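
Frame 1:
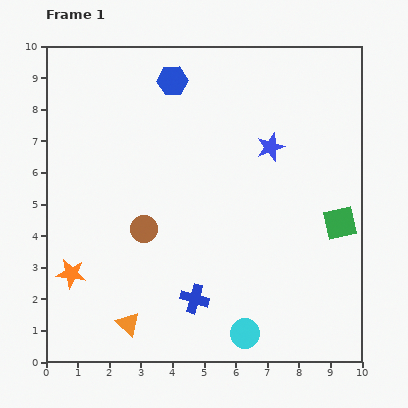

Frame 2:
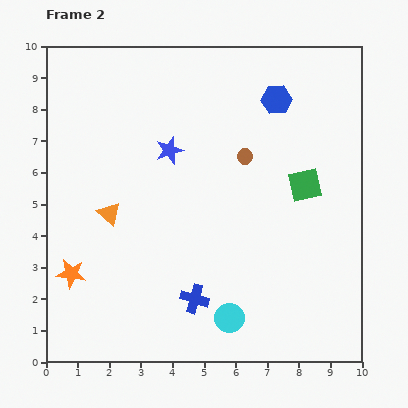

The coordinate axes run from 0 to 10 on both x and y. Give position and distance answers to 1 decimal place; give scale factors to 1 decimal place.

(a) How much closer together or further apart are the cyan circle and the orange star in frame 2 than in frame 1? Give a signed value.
-0.6

Distance in frame 1: 5.8. Distance in frame 2: 5.2.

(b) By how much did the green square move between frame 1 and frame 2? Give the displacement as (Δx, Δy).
(-1.1, 1.2)

The green square was at (9.3, 4.4) in frame 1 and (8.2, 5.6) in frame 2.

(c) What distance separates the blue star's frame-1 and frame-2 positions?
3.2

The blue star moved from (7.1, 6.8) to (3.9, 6.7), a distance of √(3.2² + 0.1²) ≈ 3.2.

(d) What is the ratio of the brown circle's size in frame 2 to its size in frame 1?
0.6×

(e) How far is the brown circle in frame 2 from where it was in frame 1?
3.9

The brown circle moved from (3.1, 4.2) to (6.3, 6.5), a distance of √(3.2² + 2.3²) ≈ 3.9.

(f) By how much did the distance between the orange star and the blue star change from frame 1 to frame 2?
-2.5

Distance in frame 1: 7.5. Distance in frame 2: 5.0.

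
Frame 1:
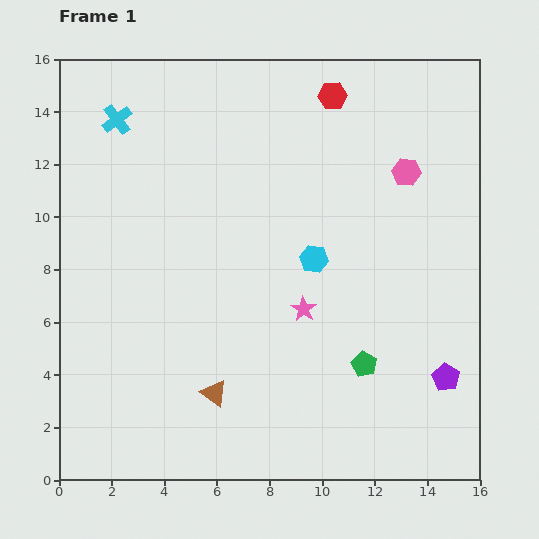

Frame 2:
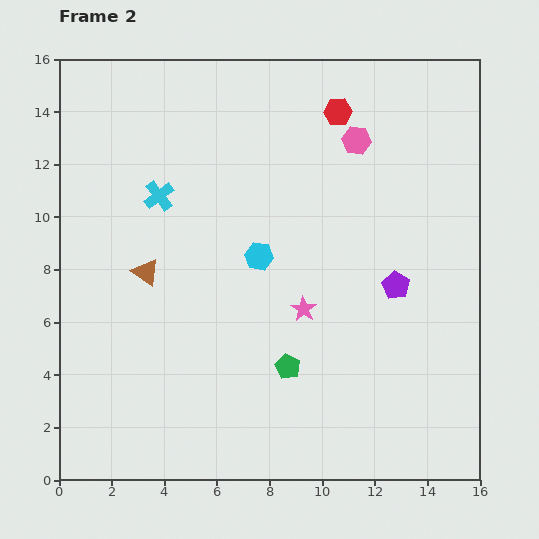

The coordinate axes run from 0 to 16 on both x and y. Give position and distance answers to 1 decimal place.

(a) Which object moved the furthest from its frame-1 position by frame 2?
the brown triangle

(moved 5.3; next 4.0)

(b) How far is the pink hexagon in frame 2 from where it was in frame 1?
2.2

The pink hexagon moved from (13.2, 11.7) to (11.3, 12.9), a distance of √(1.9² + 1.2²) ≈ 2.2.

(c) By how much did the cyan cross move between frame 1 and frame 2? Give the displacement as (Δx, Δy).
(1.6, -2.9)

The cyan cross was at (2.2, 13.7) in frame 1 and (3.8, 10.8) in frame 2.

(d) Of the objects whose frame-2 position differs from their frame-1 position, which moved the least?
the red hexagon

(moved 0.6)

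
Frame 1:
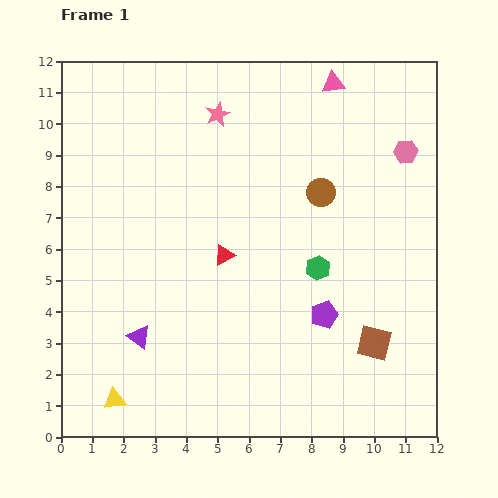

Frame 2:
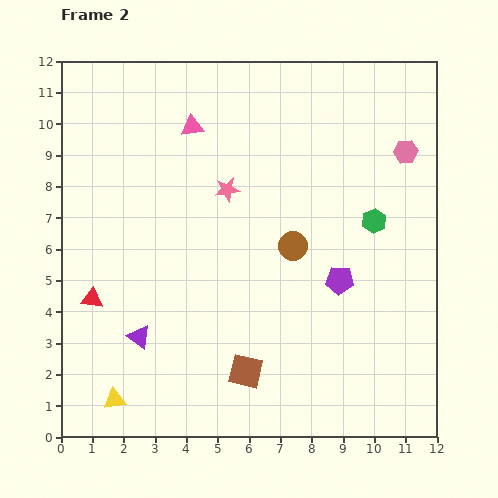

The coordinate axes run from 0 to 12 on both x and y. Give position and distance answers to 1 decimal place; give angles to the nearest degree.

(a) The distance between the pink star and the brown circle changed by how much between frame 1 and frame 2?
-1.3

Distance in frame 1: 4.1. Distance in frame 2: 2.8.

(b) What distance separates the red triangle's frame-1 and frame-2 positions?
4.4

The red triangle moved from (5.2, 5.8) to (1.0, 4.4), a distance of √(4.2² + 1.4²) ≈ 4.4.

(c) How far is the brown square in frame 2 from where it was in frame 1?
4.2

The brown square moved from (10.0, 3.0) to (5.9, 2.1), a distance of √(4.1² + 0.9²) ≈ 4.2.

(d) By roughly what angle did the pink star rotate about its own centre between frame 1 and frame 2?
15° clockwise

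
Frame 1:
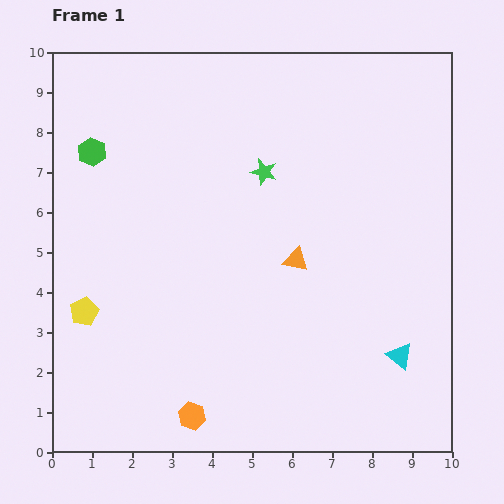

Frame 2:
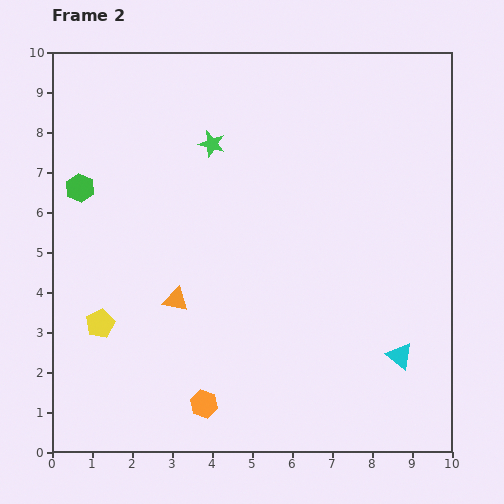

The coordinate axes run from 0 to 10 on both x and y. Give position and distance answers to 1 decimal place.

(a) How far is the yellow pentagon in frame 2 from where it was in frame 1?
0.5

The yellow pentagon moved from (0.8, 3.5) to (1.2, 3.2), a distance of √(0.4² + 0.3²) ≈ 0.5.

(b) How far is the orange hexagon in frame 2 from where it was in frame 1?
0.4

The orange hexagon moved from (3.5, 0.9) to (3.8, 1.2), a distance of √(0.3² + 0.3²) ≈ 0.4.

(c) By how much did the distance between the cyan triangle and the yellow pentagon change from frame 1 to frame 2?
-0.5

Distance in frame 1: 8.0. Distance in frame 2: 7.5.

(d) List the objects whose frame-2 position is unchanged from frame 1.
the cyan triangle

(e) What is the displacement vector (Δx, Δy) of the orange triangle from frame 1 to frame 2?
(-3.0, -1.0)

The orange triangle was at (6.1, 4.8) in frame 1 and (3.1, 3.8) in frame 2.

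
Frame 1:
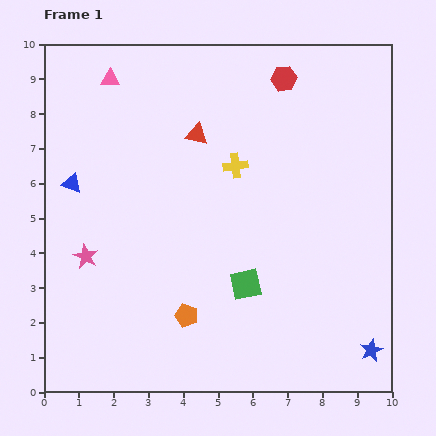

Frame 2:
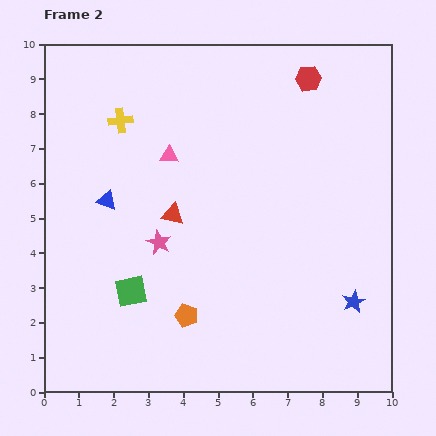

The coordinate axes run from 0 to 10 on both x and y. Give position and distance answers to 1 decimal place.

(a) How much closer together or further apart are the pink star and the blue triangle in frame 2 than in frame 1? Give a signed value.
-0.2

Distance in frame 1: 2.1. Distance in frame 2: 1.9.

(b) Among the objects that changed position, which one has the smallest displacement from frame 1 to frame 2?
the red hexagon

(moved 0.7)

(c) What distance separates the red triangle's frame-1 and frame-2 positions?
2.4

The red triangle moved from (4.4, 7.4) to (3.7, 5.1), a distance of √(0.7² + 2.3²) ≈ 2.4.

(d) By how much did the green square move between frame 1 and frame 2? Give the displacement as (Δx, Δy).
(-3.3, -0.2)

The green square was at (5.8, 3.1) in frame 1 and (2.5, 2.9) in frame 2.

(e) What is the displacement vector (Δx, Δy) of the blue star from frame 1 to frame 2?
(-0.5, 1.4)

The blue star was at (9.4, 1.2) in frame 1 and (8.9, 2.6) in frame 2.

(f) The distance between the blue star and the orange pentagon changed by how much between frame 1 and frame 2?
-0.6

Distance in frame 1: 5.4. Distance in frame 2: 4.8.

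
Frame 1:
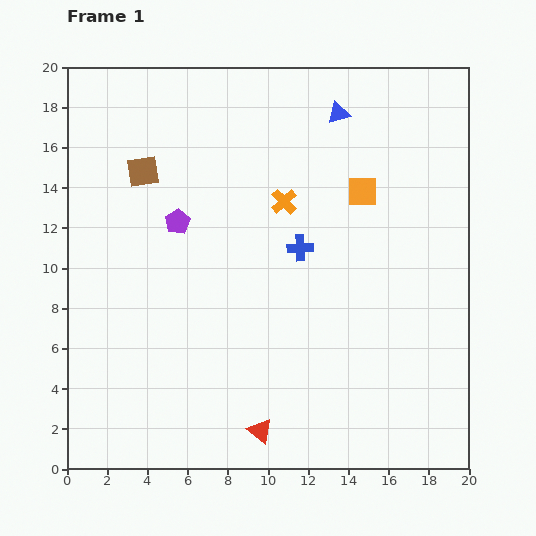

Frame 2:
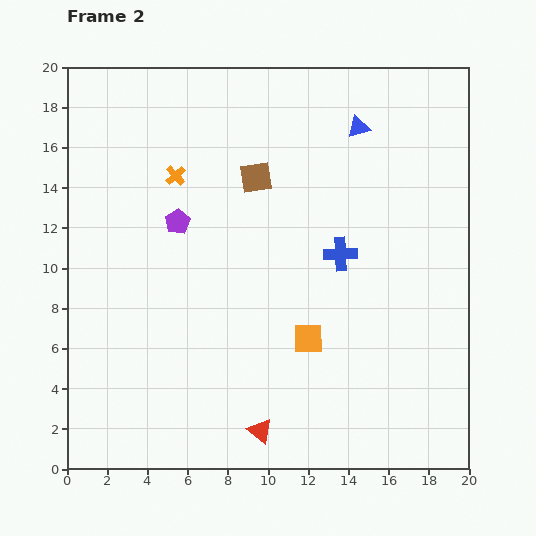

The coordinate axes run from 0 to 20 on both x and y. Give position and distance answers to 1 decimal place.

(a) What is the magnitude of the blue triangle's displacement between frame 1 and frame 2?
1.2

The blue triangle moved from (13.5, 17.7) to (14.5, 17.0), a distance of √(1.0² + 0.7²) ≈ 1.2.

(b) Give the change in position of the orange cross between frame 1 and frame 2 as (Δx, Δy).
(-5.4, 1.3)

The orange cross was at (10.8, 13.3) in frame 1 and (5.4, 14.6) in frame 2.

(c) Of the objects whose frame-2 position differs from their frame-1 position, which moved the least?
the blue triangle

(moved 1.2)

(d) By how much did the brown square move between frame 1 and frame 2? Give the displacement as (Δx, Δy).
(5.6, -0.3)

The brown square was at (3.8, 14.8) in frame 1 and (9.4, 14.5) in frame 2.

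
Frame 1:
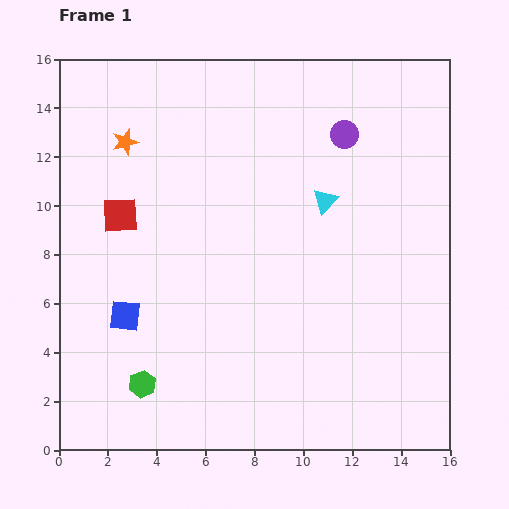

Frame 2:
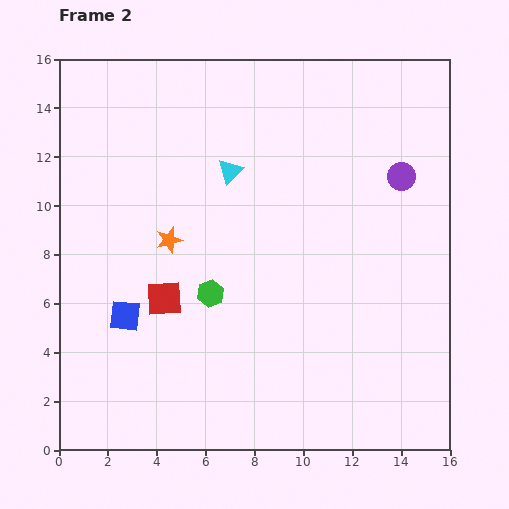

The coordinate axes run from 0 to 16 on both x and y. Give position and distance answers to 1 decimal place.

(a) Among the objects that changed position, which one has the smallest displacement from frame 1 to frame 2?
the purple circle

(moved 2.9)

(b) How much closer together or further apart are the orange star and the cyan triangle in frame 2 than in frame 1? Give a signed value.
-4.7

Distance in frame 1: 8.5. Distance in frame 2: 3.8.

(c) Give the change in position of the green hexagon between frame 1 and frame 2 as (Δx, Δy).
(2.8, 3.7)

The green hexagon was at (3.4, 2.7) in frame 1 and (6.2, 6.4) in frame 2.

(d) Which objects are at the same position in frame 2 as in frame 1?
the blue square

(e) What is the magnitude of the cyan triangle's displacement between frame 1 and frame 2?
4.1

The cyan triangle moved from (10.9, 10.2) to (7.0, 11.4), a distance of √(3.9² + 1.2²) ≈ 4.1.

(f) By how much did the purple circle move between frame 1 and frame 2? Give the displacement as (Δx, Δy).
(2.3, -1.7)

The purple circle was at (11.7, 12.9) in frame 1 and (14.0, 11.2) in frame 2.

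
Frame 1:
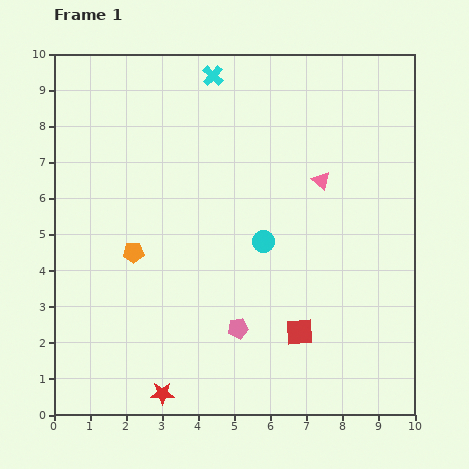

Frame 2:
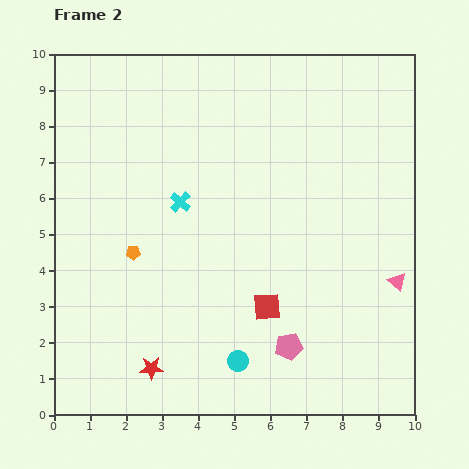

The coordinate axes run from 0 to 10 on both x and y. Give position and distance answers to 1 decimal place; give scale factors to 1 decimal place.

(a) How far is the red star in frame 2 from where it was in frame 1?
0.8

The red star moved from (3.0, 0.6) to (2.7, 1.3), a distance of √(0.3² + 0.7²) ≈ 0.8.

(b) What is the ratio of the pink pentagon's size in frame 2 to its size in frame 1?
1.3×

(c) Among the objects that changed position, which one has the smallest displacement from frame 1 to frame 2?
the red star

(moved 0.8)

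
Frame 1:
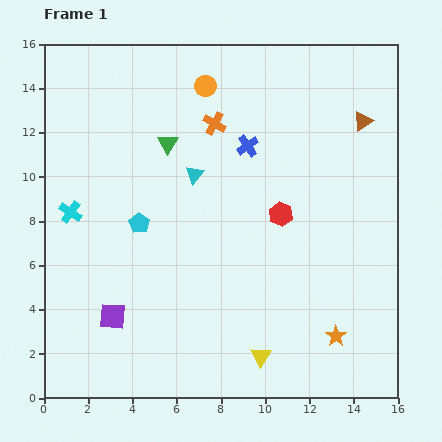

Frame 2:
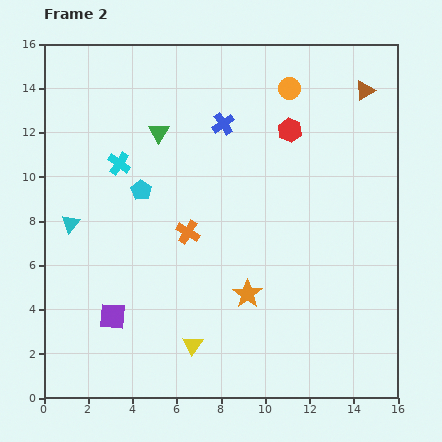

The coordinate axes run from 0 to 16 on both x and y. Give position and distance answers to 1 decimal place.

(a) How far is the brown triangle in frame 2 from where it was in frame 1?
1.4

The brown triangle moved from (14.4, 12.5) to (14.5, 13.9), a distance of √(0.1² + 1.4²) ≈ 1.4.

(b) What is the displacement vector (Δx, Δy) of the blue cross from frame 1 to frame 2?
(-1.1, 1.0)

The blue cross was at (9.2, 11.4) in frame 1 and (8.1, 12.4) in frame 2.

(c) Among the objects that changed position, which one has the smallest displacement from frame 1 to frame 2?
the green triangle

(moved 0.6)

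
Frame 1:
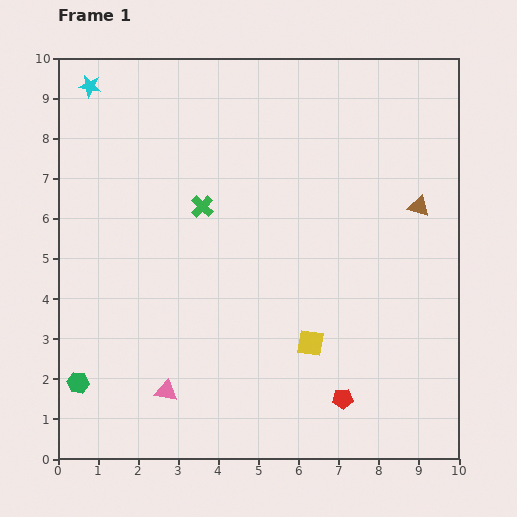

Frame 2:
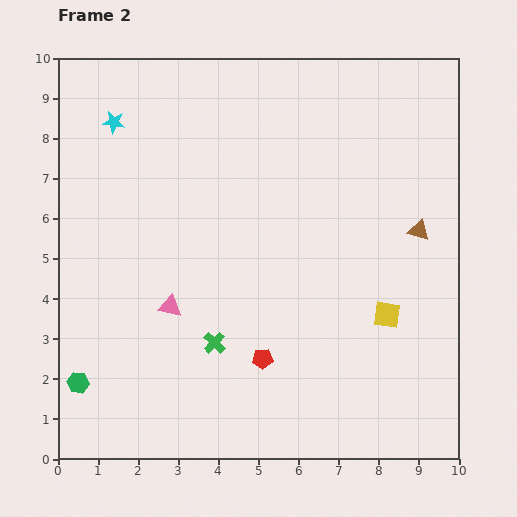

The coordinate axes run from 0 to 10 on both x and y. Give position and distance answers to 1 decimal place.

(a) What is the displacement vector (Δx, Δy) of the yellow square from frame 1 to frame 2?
(1.9, 0.7)

The yellow square was at (6.3, 2.9) in frame 1 and (8.2, 3.6) in frame 2.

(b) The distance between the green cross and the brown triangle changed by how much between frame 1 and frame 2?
+0.4

Distance in frame 1: 5.4. Distance in frame 2: 5.8.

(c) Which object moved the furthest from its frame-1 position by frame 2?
the green cross

(moved 3.4; next 2.2)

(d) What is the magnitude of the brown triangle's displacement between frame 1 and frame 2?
0.6

The brown triangle moved from (9.0, 6.3) to (9.0, 5.7), a distance of √(0.0² + 0.6²) ≈ 0.6.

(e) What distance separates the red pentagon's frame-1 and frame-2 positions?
2.2

The red pentagon moved from (7.1, 1.5) to (5.1, 2.5), a distance of √(2.0² + 1.0²) ≈ 2.2.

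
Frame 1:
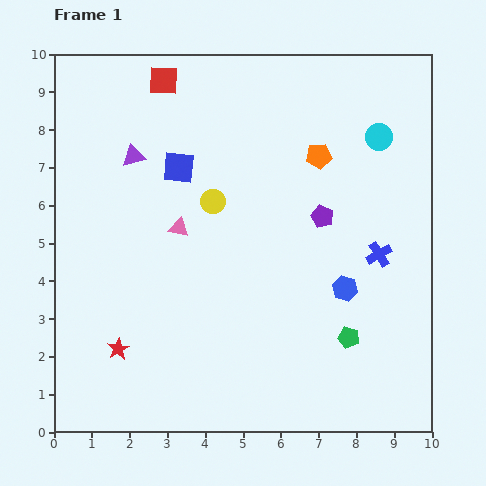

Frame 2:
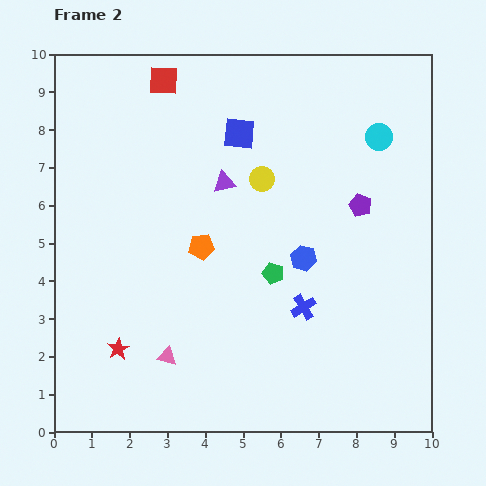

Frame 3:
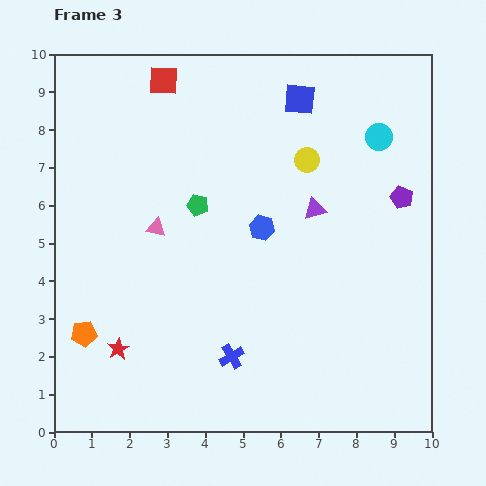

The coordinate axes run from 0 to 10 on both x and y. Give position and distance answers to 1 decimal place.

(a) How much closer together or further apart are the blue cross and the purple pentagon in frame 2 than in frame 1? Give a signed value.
+1.3

Distance in frame 1: 1.8. Distance in frame 2: 3.1.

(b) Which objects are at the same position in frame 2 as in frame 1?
the cyan circle, the red star, the red square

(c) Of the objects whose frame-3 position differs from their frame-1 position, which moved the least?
the pink triangle

(moved 0.6)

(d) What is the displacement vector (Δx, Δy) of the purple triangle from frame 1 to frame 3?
(4.8, -1.4)

The purple triangle was at (2.1, 7.3) in frame 1 and (6.9, 5.9) in frame 3.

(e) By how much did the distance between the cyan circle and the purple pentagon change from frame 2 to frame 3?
-0.2

Distance in frame 2: 1.9. Distance in frame 3: 1.7.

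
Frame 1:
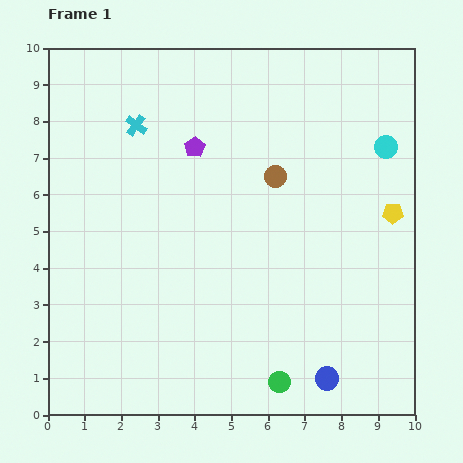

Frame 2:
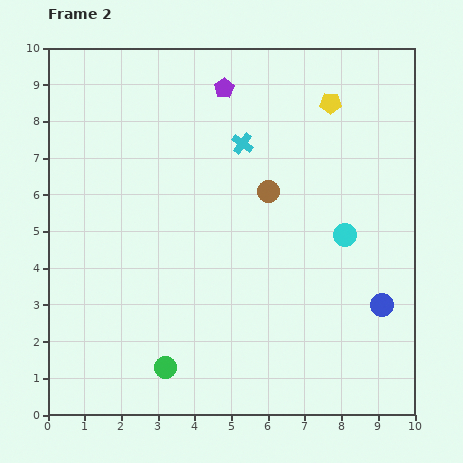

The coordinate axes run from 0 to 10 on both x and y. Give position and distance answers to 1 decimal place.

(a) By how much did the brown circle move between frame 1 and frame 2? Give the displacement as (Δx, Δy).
(-0.2, -0.4)

The brown circle was at (6.2, 6.5) in frame 1 and (6.0, 6.1) in frame 2.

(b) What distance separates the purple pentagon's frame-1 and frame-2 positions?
1.8

The purple pentagon moved from (4.0, 7.3) to (4.8, 8.9), a distance of √(0.8² + 1.6²) ≈ 1.8.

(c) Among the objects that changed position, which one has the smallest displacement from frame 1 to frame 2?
the brown circle

(moved 0.4)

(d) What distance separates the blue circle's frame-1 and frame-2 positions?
2.5

The blue circle moved from (7.6, 1.0) to (9.1, 3.0), a distance of √(1.5² + 2.0²) ≈ 2.5.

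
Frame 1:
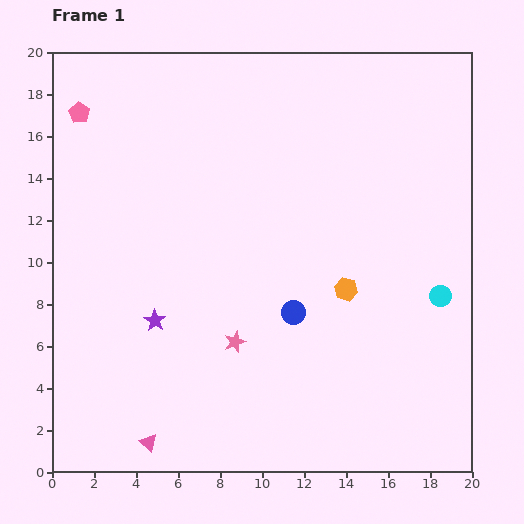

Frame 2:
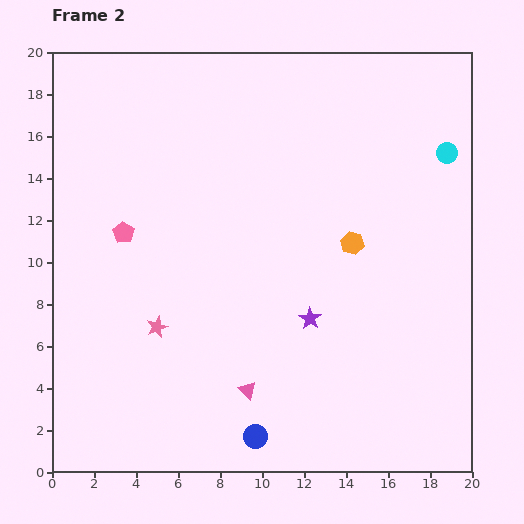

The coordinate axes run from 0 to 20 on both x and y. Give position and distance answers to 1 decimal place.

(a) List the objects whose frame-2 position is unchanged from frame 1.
none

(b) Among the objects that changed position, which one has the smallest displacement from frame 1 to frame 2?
the orange hexagon

(moved 2.2)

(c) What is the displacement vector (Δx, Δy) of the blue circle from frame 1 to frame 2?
(-1.8, -5.9)

The blue circle was at (11.5, 7.6) in frame 1 and (9.7, 1.7) in frame 2.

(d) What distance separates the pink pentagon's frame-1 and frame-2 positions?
6.1

The pink pentagon moved from (1.3, 17.1) to (3.4, 11.4), a distance of √(2.1² + 5.7²) ≈ 6.1.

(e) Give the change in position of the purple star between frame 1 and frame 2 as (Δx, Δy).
(7.4, 0.1)

The purple star was at (4.9, 7.2) in frame 1 and (12.3, 7.3) in frame 2.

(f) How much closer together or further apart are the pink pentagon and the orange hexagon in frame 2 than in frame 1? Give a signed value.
-4.3

Distance in frame 1: 15.2. Distance in frame 2: 10.9.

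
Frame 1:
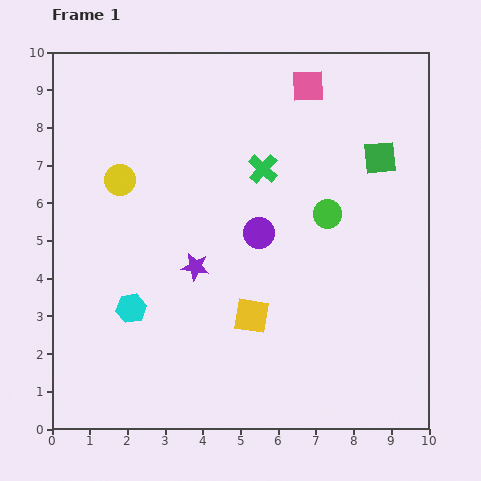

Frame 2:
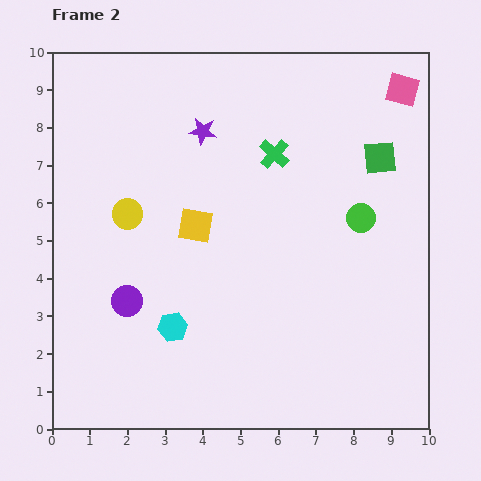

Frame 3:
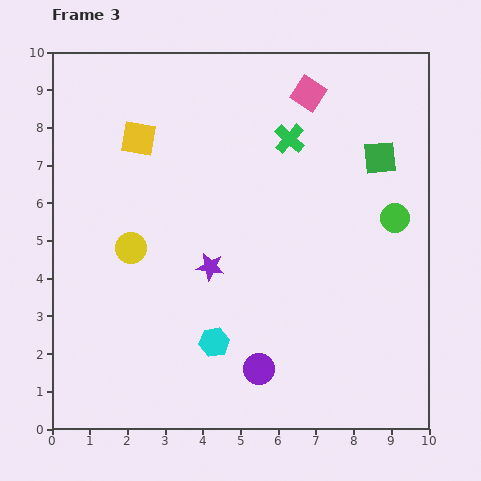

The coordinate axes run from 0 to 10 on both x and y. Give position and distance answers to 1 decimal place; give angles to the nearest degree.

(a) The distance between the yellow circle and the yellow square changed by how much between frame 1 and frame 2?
-3.2

Distance in frame 1: 5.0. Distance in frame 2: 1.8.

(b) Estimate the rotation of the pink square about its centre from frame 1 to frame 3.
35° clockwise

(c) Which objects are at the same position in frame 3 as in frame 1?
the green square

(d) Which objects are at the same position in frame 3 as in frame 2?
the green square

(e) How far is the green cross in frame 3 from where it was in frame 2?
0.6

The green cross moved from (5.9, 7.3) to (6.3, 7.7), a distance of √(0.4² + 0.4²) ≈ 0.6.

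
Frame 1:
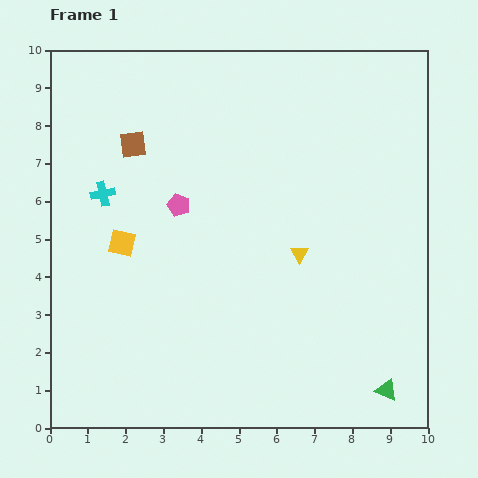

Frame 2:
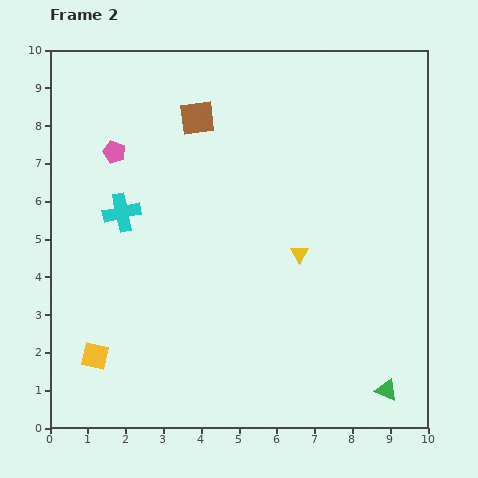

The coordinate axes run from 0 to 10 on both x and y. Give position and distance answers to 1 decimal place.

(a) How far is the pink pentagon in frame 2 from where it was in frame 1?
2.2

The pink pentagon moved from (3.4, 5.9) to (1.7, 7.3), a distance of √(1.7² + 1.4²) ≈ 2.2.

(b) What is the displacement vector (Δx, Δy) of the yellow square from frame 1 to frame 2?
(-0.7, -3.0)

The yellow square was at (1.9, 4.9) in frame 1 and (1.2, 1.9) in frame 2.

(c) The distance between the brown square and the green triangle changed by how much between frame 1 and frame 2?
-0.5

Distance in frame 1: 9.3. Distance in frame 2: 8.8.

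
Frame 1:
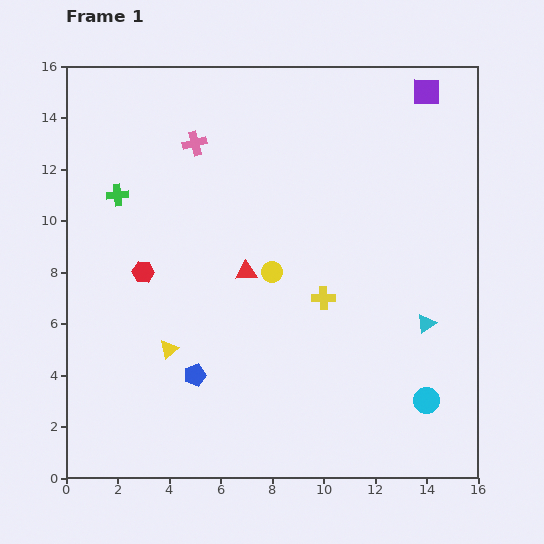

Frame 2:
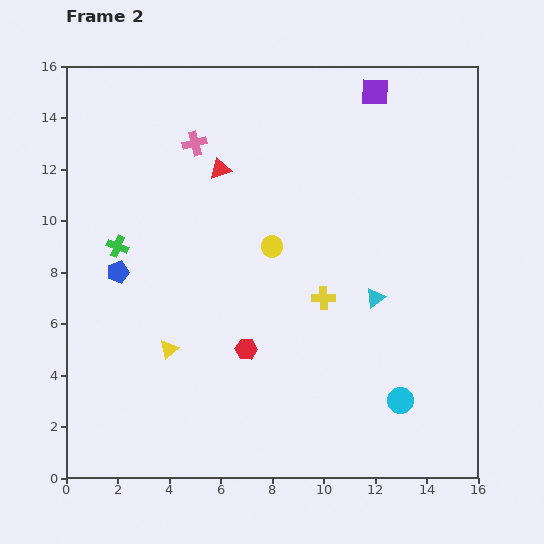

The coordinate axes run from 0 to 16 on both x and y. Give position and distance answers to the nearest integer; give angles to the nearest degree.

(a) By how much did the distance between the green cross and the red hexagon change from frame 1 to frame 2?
+3

Distance in frame 1: 3. Distance in frame 2: 6.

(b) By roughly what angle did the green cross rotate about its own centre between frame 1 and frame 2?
27° clockwise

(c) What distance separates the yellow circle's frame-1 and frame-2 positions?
1

The yellow circle moved from (8, 8) to (8, 9), a distance of √(0² + 1²) ≈ 1.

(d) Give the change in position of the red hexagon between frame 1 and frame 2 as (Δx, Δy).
(4, -3)

The red hexagon was at (3, 8) in frame 1 and (7, 5) in frame 2.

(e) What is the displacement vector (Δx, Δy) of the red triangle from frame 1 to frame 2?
(-1, 4)

The red triangle was at (7, 8) in frame 1 and (6, 12) in frame 2.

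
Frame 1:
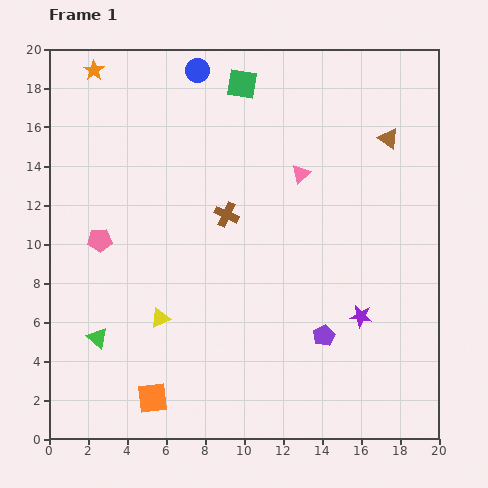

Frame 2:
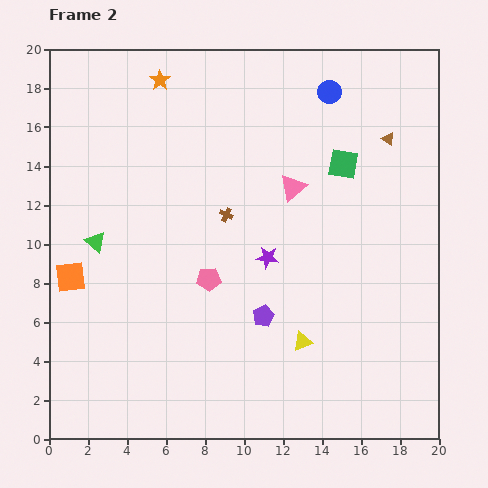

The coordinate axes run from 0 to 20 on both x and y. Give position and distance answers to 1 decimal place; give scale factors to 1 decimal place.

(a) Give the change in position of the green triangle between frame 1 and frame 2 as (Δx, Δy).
(-0.1, 4.9)

The green triangle was at (2.5, 5.2) in frame 1 and (2.4, 10.1) in frame 2.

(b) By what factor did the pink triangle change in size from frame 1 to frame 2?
1.4×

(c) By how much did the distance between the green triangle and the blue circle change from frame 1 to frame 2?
-0.3

Distance in frame 1: 14.6. Distance in frame 2: 14.3.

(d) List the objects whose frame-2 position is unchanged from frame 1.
the brown cross, the brown triangle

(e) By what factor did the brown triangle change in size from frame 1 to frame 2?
0.6×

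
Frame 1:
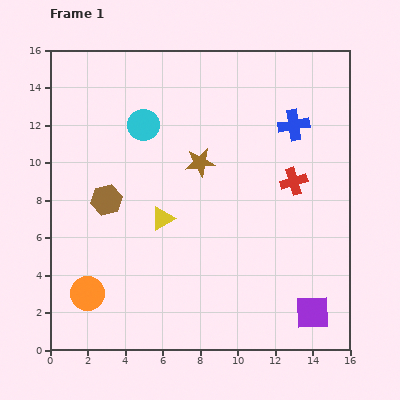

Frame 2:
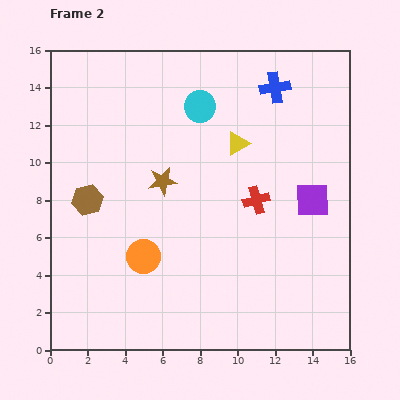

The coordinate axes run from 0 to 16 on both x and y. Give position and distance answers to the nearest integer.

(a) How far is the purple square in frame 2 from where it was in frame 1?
6

The purple square moved from (14, 2) to (14, 8), a distance of √(0² + 6²) ≈ 6.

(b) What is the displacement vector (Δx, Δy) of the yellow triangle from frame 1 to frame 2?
(4, 4)

The yellow triangle was at (6, 7) in frame 1 and (10, 11) in frame 2.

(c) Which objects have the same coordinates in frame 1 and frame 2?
none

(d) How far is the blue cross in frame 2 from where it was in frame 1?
2

The blue cross moved from (13, 12) to (12, 14), a distance of √(1² + 2²) ≈ 2.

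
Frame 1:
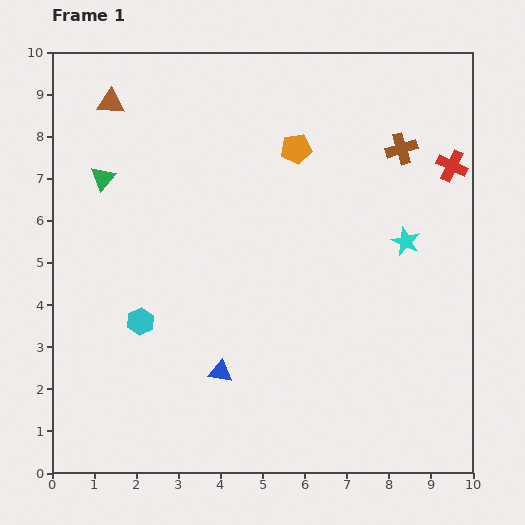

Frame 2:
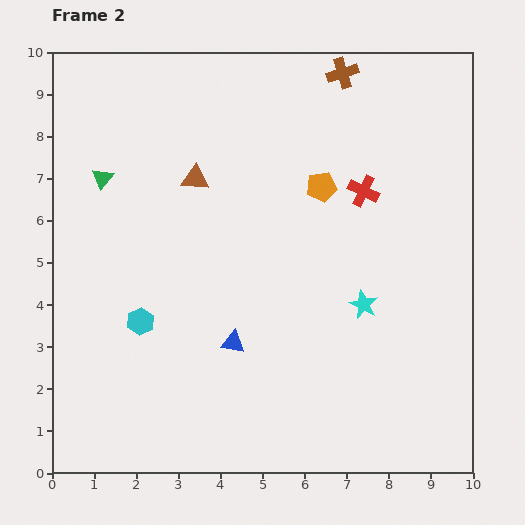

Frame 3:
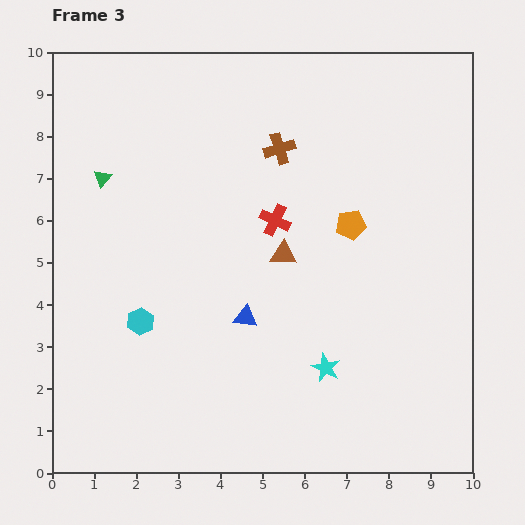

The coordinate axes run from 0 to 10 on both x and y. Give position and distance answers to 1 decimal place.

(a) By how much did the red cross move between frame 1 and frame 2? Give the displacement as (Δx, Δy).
(-2.1, -0.6)

The red cross was at (9.5, 7.3) in frame 1 and (7.4, 6.7) in frame 2.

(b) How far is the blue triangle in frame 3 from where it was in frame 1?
1.4

The blue triangle moved from (4.0, 2.4) to (4.6, 3.7), a distance of √(0.6² + 1.3²) ≈ 1.4.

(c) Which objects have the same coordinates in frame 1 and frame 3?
the green triangle, the cyan hexagon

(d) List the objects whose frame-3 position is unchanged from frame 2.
the green triangle, the cyan hexagon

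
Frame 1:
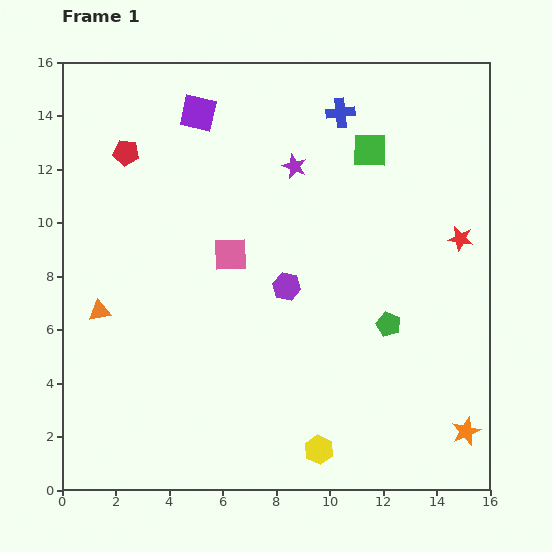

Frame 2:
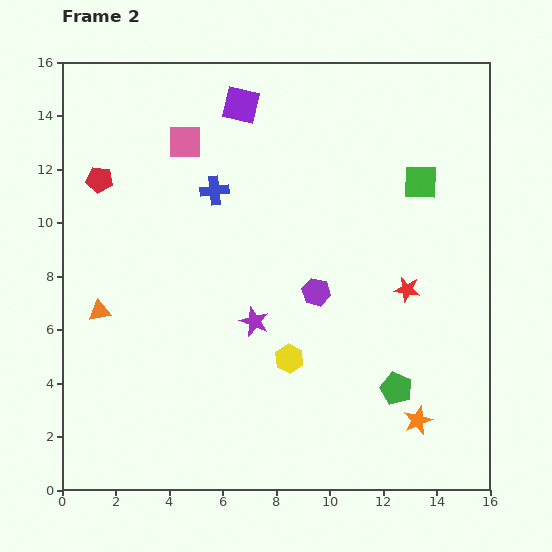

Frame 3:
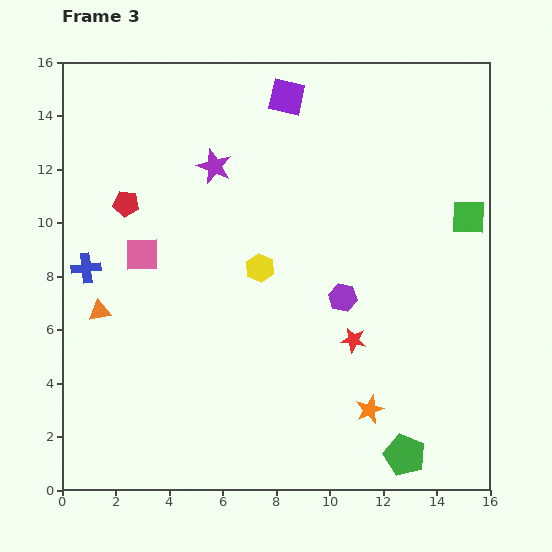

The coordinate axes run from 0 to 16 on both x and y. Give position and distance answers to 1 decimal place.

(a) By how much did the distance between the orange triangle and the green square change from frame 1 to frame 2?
+1.2

Distance in frame 1: 11.7. Distance in frame 2: 12.9.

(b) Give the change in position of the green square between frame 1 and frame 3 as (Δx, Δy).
(3.7, -2.5)

The green square was at (11.5, 12.7) in frame 1 and (15.2, 10.2) in frame 3.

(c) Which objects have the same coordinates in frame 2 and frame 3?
the orange triangle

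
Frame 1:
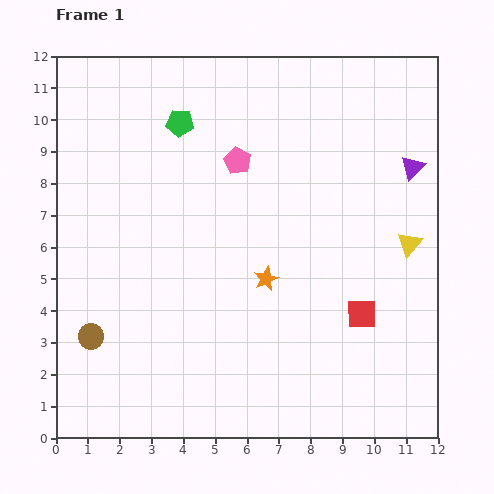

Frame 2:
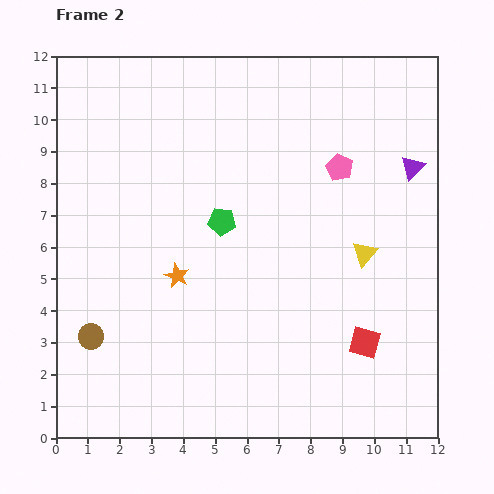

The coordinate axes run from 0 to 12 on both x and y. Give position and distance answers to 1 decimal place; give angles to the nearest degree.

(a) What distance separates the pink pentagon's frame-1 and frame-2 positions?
3.2

The pink pentagon moved from (5.7, 8.7) to (8.9, 8.5), a distance of √(3.2² + 0.2²) ≈ 3.2.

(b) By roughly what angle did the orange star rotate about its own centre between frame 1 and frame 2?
23° counter-clockwise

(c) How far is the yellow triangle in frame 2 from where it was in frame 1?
1.4

The yellow triangle moved from (11.1, 6.1) to (9.7, 5.8), a distance of √(1.4² + 0.3²) ≈ 1.4.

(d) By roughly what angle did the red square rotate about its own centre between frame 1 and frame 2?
16° clockwise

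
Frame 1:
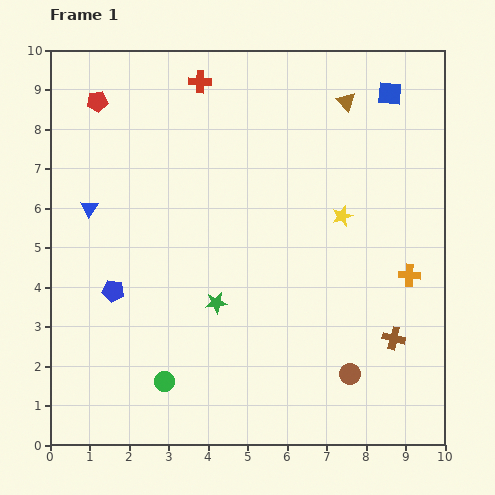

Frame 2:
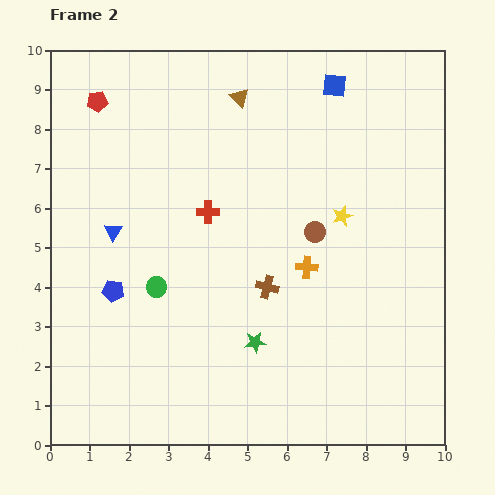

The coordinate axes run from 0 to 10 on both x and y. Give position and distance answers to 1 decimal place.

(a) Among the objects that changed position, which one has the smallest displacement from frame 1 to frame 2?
the blue triangle

(moved 0.8)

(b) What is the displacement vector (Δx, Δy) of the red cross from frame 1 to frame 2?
(0.2, -3.3)

The red cross was at (3.8, 9.2) in frame 1 and (4.0, 5.9) in frame 2.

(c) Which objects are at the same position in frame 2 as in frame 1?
the red pentagon, the yellow star, the blue pentagon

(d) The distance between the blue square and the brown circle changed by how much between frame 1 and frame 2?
-3.5

Distance in frame 1: 7.2. Distance in frame 2: 3.7.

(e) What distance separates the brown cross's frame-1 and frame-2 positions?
3.5

The brown cross moved from (8.7, 2.7) to (5.5, 4.0), a distance of √(3.2² + 1.3²) ≈ 3.5.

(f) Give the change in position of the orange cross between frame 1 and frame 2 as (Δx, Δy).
(-2.6, 0.2)

The orange cross was at (9.1, 4.3) in frame 1 and (6.5, 4.5) in frame 2.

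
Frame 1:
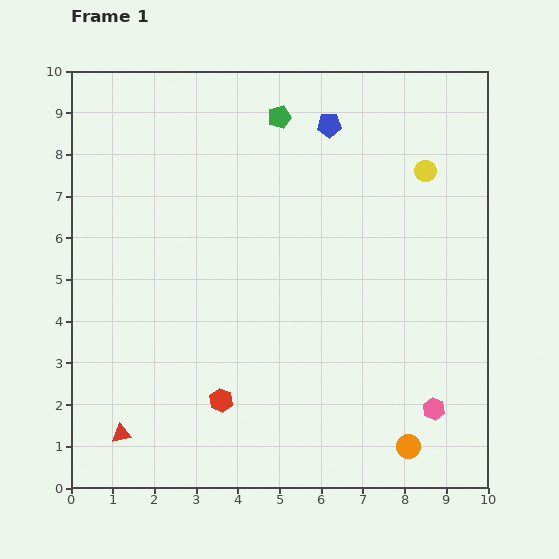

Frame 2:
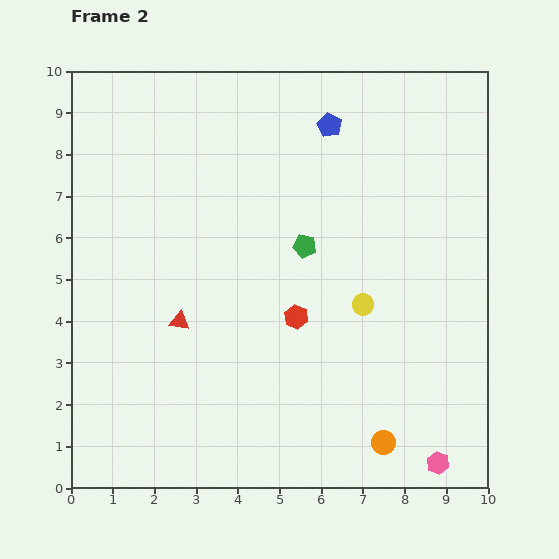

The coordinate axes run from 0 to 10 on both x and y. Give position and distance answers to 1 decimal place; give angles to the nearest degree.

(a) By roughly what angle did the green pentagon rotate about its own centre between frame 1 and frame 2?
28° clockwise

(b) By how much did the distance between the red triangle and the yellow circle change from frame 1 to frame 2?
-5.2

Distance in frame 1: 9.6. Distance in frame 2: 4.4.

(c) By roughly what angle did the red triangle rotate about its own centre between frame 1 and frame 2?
20° clockwise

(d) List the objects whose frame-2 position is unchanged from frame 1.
the blue pentagon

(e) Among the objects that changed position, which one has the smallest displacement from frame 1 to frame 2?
the orange circle

(moved 0.6)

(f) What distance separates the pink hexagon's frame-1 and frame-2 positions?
1.3

The pink hexagon moved from (8.7, 1.9) to (8.8, 0.6), a distance of √(0.1² + 1.3²) ≈ 1.3.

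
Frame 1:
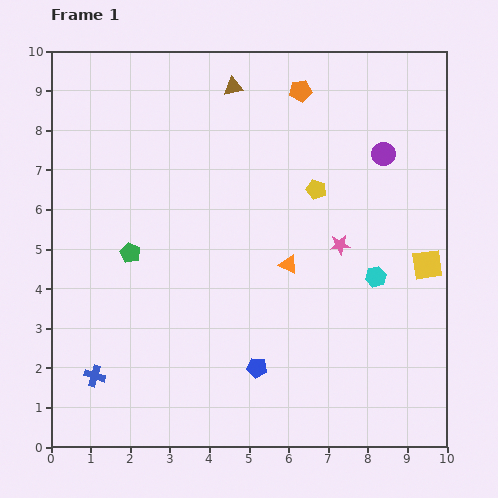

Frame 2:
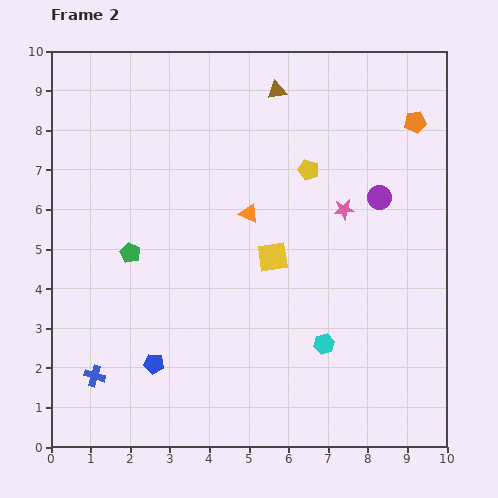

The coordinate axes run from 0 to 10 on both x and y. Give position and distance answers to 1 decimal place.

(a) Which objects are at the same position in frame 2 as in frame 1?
the blue cross, the green pentagon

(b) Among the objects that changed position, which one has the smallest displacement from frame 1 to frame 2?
the yellow pentagon

(moved 0.5)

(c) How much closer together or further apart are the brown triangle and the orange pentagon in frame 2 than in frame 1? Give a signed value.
+1.9

Distance in frame 1: 1.7. Distance in frame 2: 3.6.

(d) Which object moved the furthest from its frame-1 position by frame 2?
the yellow square

(moved 3.9; next 3.0)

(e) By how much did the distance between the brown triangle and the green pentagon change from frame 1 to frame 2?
+0.6

Distance in frame 1: 4.9. Distance in frame 2: 5.5.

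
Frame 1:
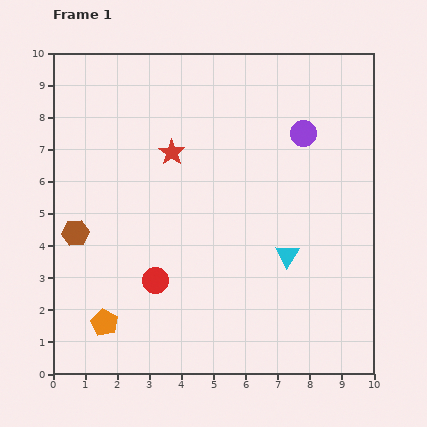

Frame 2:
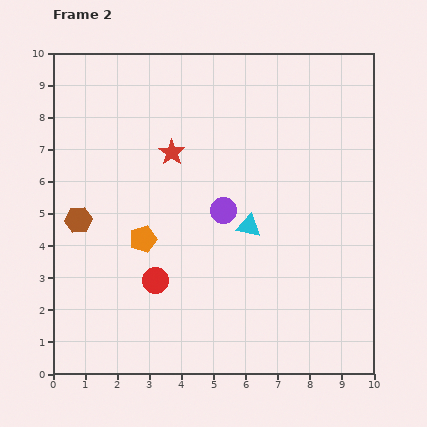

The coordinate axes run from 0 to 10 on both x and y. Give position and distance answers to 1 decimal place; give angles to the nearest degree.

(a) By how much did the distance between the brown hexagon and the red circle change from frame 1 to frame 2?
+0.2

Distance in frame 1: 2.9. Distance in frame 2: 3.1.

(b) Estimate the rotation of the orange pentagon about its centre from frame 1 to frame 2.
28° clockwise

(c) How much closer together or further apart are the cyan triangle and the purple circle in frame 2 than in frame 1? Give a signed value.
-2.9

Distance in frame 1: 3.8. Distance in frame 2: 0.9.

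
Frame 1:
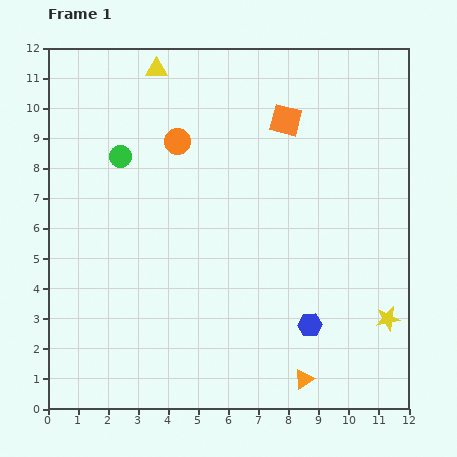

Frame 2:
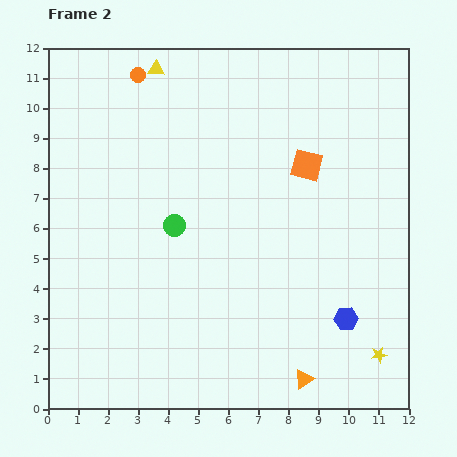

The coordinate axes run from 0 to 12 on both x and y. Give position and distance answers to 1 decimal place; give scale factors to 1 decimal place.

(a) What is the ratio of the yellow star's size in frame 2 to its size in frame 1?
0.7×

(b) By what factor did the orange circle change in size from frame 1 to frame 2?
0.6×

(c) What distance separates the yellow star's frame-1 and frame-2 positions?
1.2

The yellow star moved from (11.3, 3.0) to (11.0, 1.8), a distance of √(0.3² + 1.2²) ≈ 1.2.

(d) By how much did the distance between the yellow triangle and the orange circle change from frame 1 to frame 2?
-1.9

Distance in frame 1: 2.5. Distance in frame 2: 0.6.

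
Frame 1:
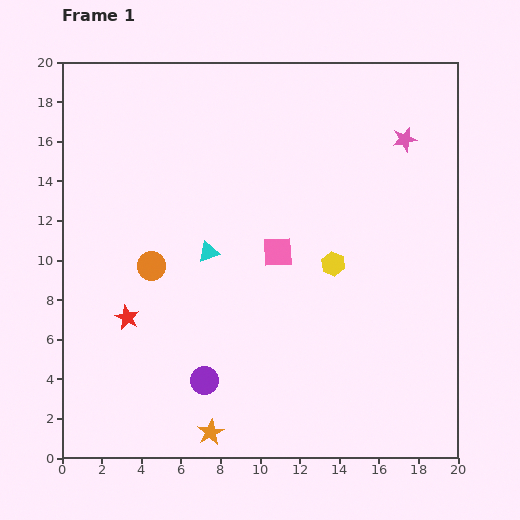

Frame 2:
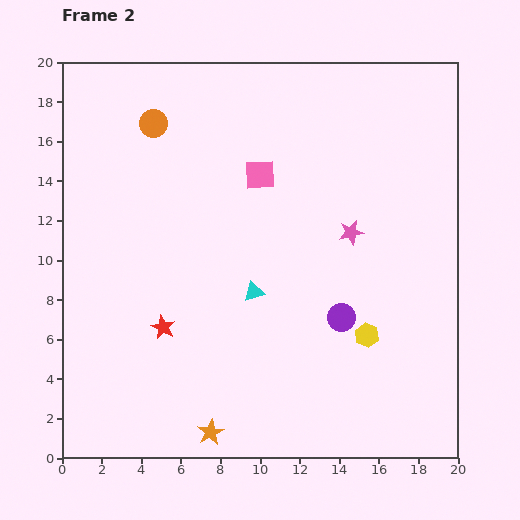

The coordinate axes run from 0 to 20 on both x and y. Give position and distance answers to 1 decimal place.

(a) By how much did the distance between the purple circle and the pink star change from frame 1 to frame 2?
-11.5

Distance in frame 1: 15.8. Distance in frame 2: 4.3.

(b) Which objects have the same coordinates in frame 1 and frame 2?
the orange star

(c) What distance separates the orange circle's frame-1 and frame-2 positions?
7.2

The orange circle moved from (4.5, 9.7) to (4.6, 16.9), a distance of √(0.1² + 7.2²) ≈ 7.2.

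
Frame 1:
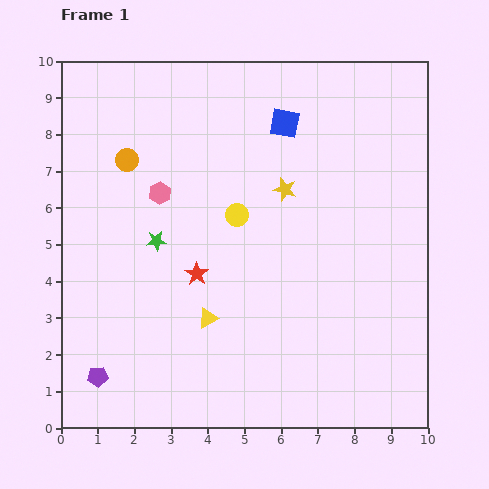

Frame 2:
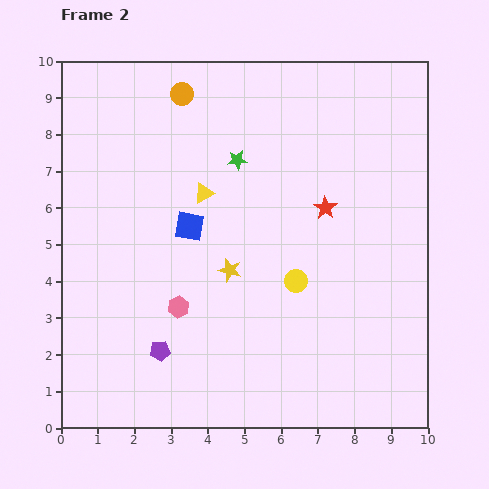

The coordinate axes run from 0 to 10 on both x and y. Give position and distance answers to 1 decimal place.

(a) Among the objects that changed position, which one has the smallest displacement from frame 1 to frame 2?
the purple pentagon

(moved 1.8)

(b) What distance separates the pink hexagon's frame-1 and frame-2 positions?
3.1

The pink hexagon moved from (2.7, 6.4) to (3.2, 3.3), a distance of √(0.5² + 3.1²) ≈ 3.1.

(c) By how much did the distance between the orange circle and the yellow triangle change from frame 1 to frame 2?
-2.0

Distance in frame 1: 4.8. Distance in frame 2: 2.8.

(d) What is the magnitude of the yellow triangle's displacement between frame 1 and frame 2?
3.4

The yellow triangle moved from (4.0, 3.0) to (3.9, 6.4), a distance of √(0.1² + 3.4²) ≈ 3.4.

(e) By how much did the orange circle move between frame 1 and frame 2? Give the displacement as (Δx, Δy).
(1.5, 1.8)

The orange circle was at (1.8, 7.3) in frame 1 and (3.3, 9.1) in frame 2.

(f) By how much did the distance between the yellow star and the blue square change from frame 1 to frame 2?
-0.2

Distance in frame 1: 1.8. Distance in frame 2: 1.6.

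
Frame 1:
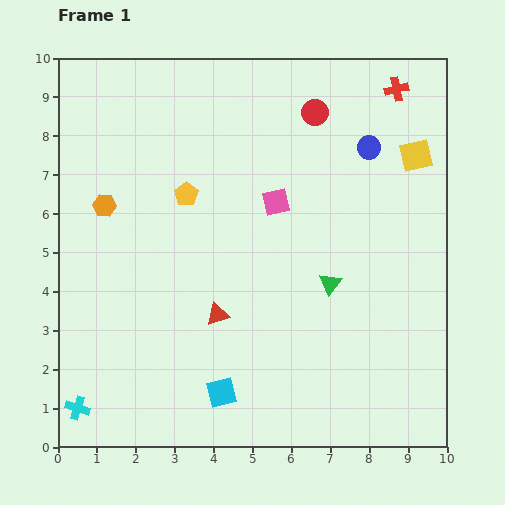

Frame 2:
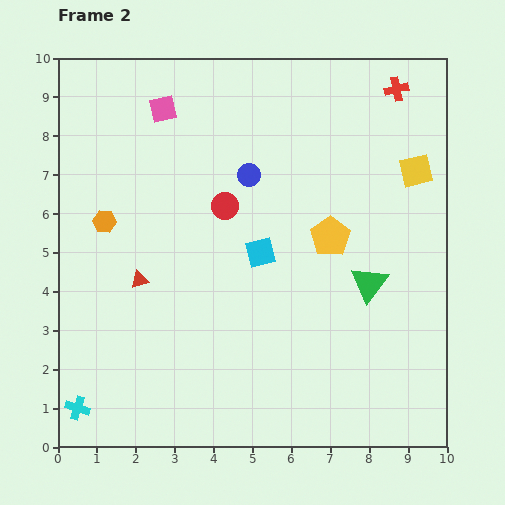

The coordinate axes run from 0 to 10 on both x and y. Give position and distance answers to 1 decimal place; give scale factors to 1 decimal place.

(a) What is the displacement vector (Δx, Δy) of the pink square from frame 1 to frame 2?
(-2.9, 2.4)

The pink square was at (5.6, 6.3) in frame 1 and (2.7, 8.7) in frame 2.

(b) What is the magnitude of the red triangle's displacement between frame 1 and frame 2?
2.2

The red triangle moved from (4.1, 3.4) to (2.1, 4.3), a distance of √(2.0² + 0.9²) ≈ 2.2.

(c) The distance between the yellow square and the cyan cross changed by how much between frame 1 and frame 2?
-0.3

Distance in frame 1: 10.9. Distance in frame 2: 10.6.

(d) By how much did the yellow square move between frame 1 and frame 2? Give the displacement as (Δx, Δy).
(0.0, -0.4)

The yellow square was at (9.2, 7.5) in frame 1 and (9.2, 7.1) in frame 2.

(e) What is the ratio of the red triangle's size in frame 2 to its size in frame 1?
0.8×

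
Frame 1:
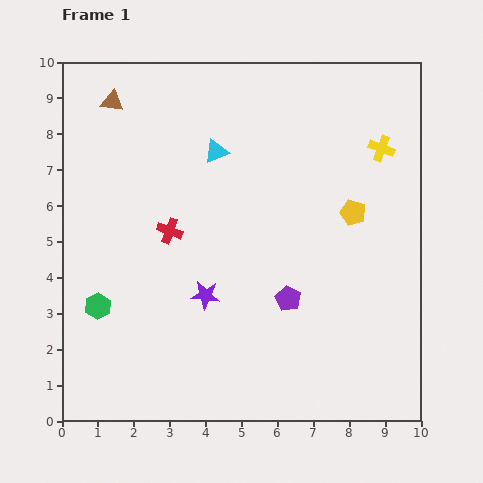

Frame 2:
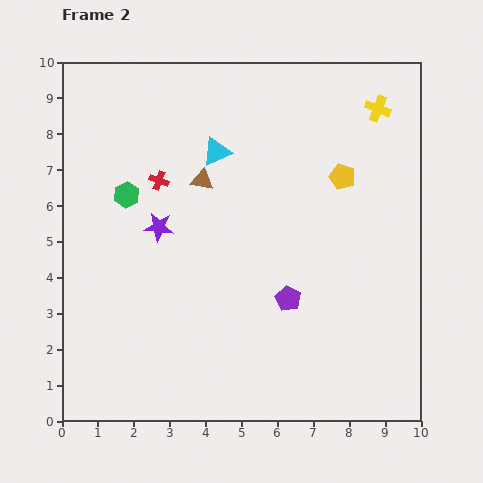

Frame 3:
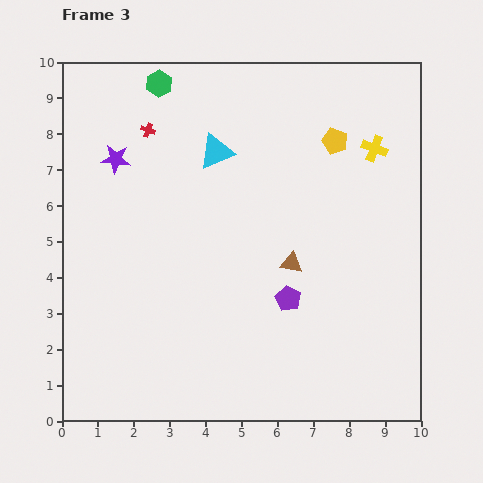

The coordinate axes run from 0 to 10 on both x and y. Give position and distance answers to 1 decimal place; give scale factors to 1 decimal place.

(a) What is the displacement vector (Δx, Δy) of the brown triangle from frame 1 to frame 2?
(2.5, -2.2)

The brown triangle was at (1.4, 8.9) in frame 1 and (3.9, 6.7) in frame 2.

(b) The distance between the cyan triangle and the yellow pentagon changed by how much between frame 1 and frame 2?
-0.6

Distance in frame 1: 4.2. Distance in frame 2: 3.6.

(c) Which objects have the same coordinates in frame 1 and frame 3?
the purple pentagon, the cyan triangle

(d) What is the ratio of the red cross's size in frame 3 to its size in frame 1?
0.6×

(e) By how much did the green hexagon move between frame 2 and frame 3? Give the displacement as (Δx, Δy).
(0.9, 3.1)

The green hexagon was at (1.8, 6.3) in frame 2 and (2.7, 9.4) in frame 3.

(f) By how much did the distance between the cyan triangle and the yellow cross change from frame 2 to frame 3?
-0.3

Distance in frame 2: 4.7. Distance in frame 3: 4.4.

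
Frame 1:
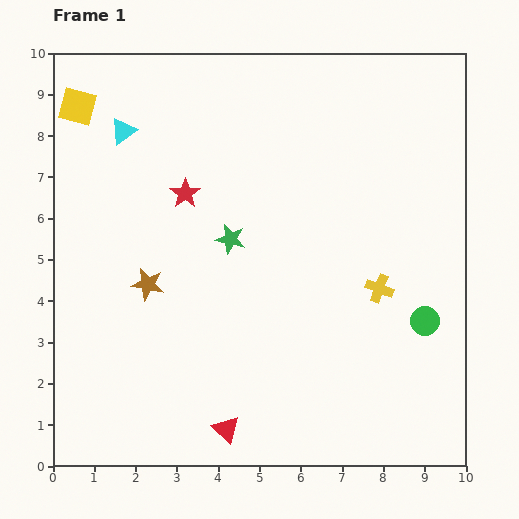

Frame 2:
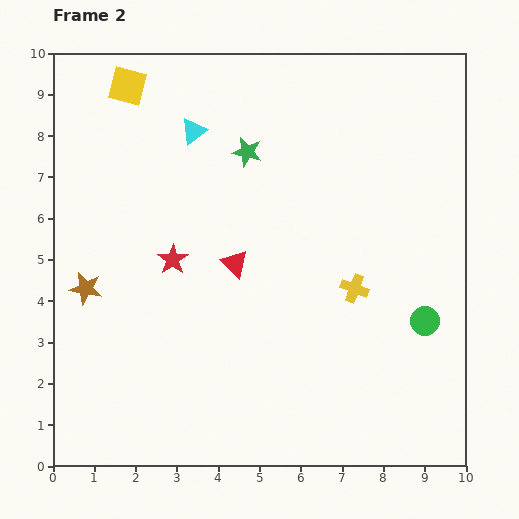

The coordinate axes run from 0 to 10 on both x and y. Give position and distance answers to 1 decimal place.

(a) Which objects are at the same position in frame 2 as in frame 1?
the green circle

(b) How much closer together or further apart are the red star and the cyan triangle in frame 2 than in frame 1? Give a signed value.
+1.0

Distance in frame 1: 2.1. Distance in frame 2: 3.1.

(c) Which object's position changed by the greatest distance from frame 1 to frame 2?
the red triangle

(moved 4.0; next 2.1)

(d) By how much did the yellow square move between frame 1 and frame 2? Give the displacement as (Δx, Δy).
(1.2, 0.5)

The yellow square was at (0.6, 8.7) in frame 1 and (1.8, 9.2) in frame 2.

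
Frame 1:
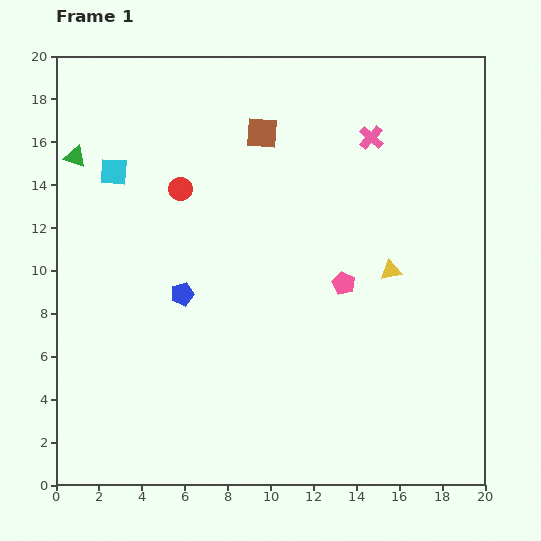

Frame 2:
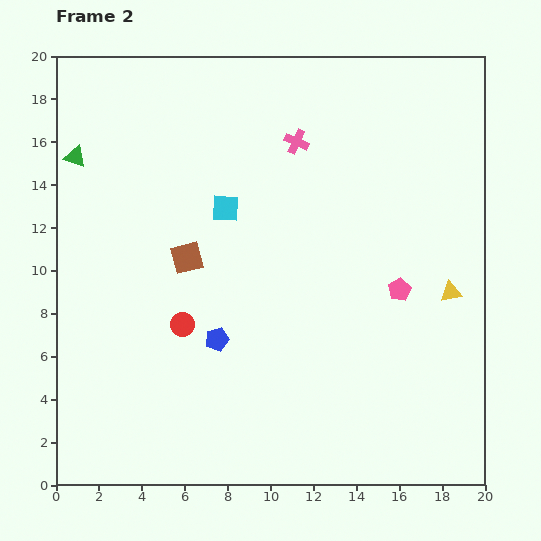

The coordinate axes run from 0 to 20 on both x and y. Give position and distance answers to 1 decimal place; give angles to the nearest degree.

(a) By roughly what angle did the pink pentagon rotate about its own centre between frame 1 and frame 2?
17° clockwise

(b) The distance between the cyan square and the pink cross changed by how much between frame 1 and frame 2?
-7.6

Distance in frame 1: 12.1. Distance in frame 2: 4.5.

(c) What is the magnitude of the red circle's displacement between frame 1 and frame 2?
6.3

The red circle moved from (5.8, 13.8) to (5.9, 7.5), a distance of √(0.1² + 6.3²) ≈ 6.3.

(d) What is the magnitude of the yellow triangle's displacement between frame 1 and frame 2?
3.0

The yellow triangle moved from (15.6, 10.0) to (18.4, 9.0), a distance of √(2.8² + 1.0²) ≈ 3.0.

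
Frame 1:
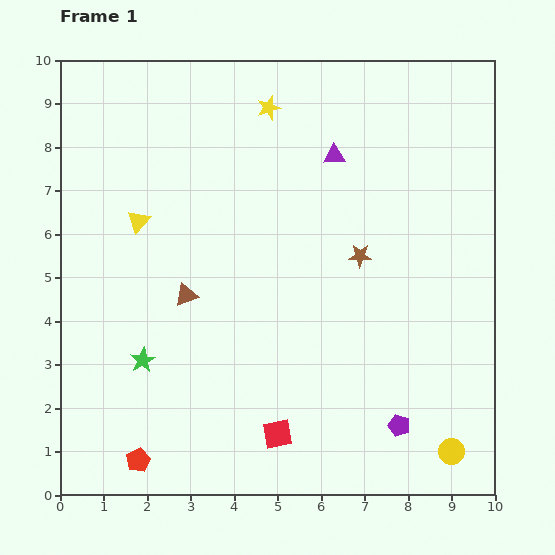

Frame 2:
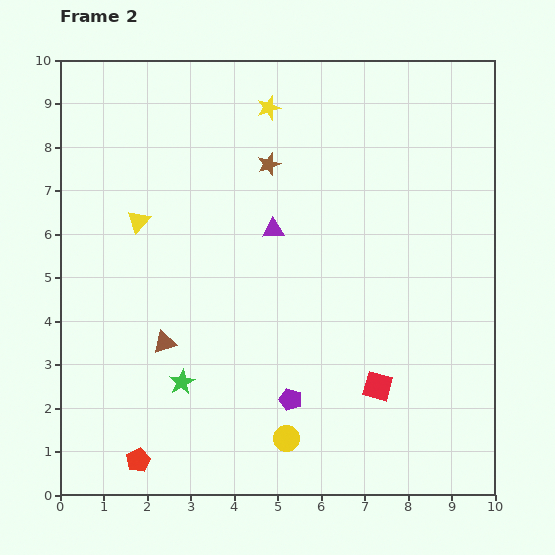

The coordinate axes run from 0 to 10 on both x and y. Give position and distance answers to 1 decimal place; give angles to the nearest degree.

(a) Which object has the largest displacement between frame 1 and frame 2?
the yellow circle

(moved 3.8; next 3.0)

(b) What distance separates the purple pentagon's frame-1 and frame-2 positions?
2.6

The purple pentagon moved from (7.8, 1.6) to (5.3, 2.2), a distance of √(2.5² + 0.6²) ≈ 2.6.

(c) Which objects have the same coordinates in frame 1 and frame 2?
the red pentagon, the yellow star, the yellow triangle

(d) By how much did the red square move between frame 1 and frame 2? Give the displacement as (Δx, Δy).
(2.3, 1.1)

The red square was at (5.0, 1.4) in frame 1 and (7.3, 2.5) in frame 2.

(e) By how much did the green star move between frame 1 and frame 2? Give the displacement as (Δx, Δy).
(0.9, -0.5)

The green star was at (1.9, 3.1) in frame 1 and (2.8, 2.6) in frame 2.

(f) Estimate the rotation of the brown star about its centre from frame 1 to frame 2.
21° counter-clockwise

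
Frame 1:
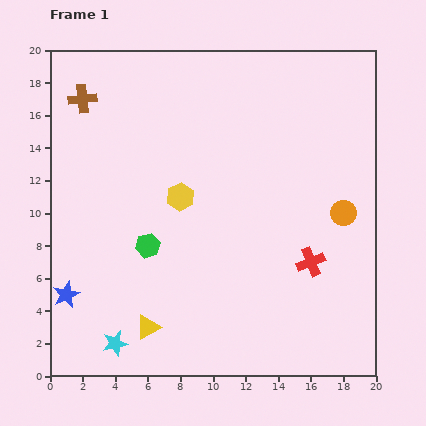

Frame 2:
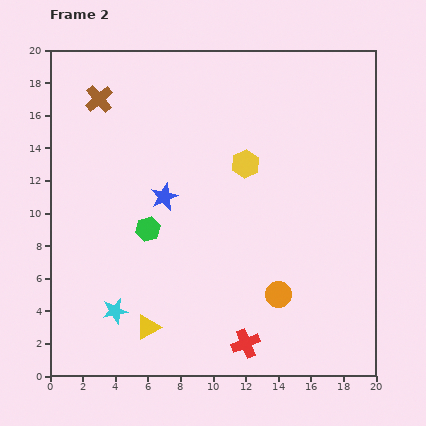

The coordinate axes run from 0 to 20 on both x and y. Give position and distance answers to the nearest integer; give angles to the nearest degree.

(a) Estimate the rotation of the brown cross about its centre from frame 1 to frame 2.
35° counter-clockwise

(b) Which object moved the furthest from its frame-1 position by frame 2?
the blue star

(moved 8; next 6)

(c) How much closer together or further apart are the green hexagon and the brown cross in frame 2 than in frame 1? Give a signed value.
-1

Distance in frame 1: 10. Distance in frame 2: 9.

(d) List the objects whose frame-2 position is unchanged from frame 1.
the yellow triangle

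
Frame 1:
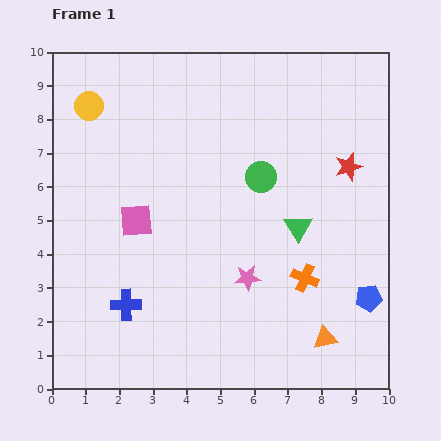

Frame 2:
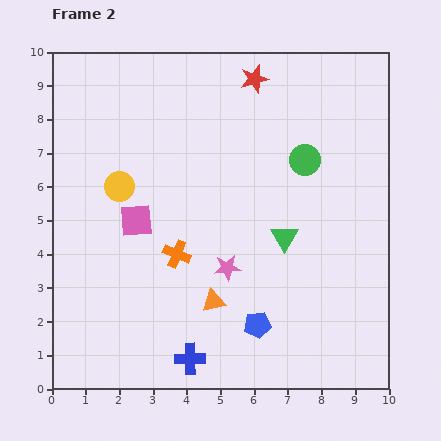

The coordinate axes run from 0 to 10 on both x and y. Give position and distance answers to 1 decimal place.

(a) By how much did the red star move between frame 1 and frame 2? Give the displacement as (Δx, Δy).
(-2.8, 2.6)

The red star was at (8.8, 6.6) in frame 1 and (6.0, 9.2) in frame 2.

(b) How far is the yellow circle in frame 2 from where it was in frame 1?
2.6

The yellow circle moved from (1.1, 8.4) to (2.0, 6.0), a distance of √(0.9² + 2.4²) ≈ 2.6.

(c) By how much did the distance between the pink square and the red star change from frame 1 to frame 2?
-1.0

Distance in frame 1: 6.5. Distance in frame 2: 5.5.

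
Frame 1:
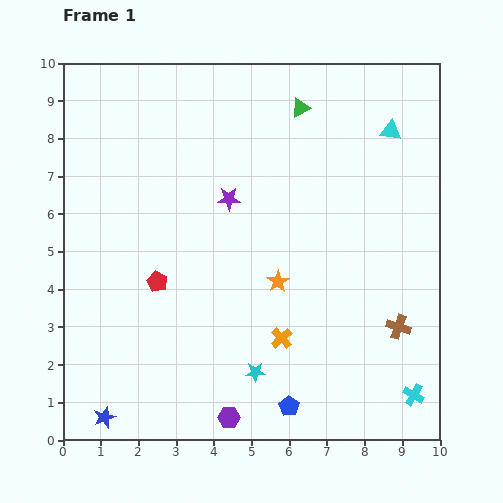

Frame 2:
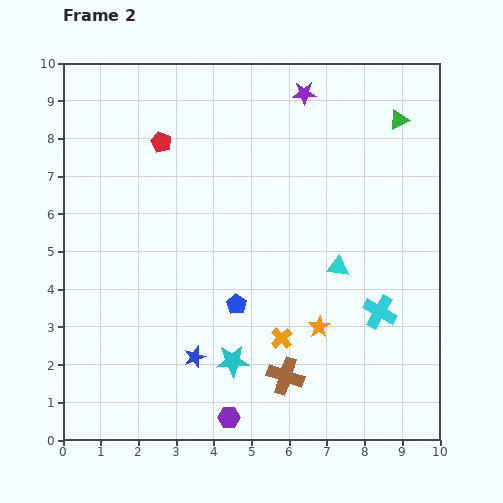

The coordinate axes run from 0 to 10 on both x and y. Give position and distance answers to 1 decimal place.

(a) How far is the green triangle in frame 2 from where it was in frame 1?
2.6

The green triangle moved from (6.3, 8.8) to (8.9, 8.5), a distance of √(2.6² + 0.3²) ≈ 2.6.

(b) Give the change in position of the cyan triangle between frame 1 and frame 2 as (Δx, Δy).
(-1.4, -3.6)

The cyan triangle was at (8.7, 8.2) in frame 1 and (7.3, 4.6) in frame 2.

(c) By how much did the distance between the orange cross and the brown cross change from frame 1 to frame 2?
-2.1

Distance in frame 1: 3.1. Distance in frame 2: 1.0.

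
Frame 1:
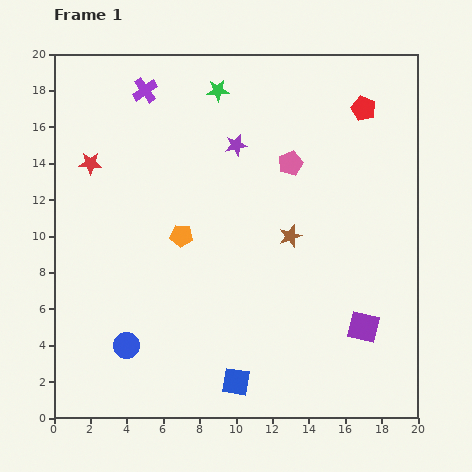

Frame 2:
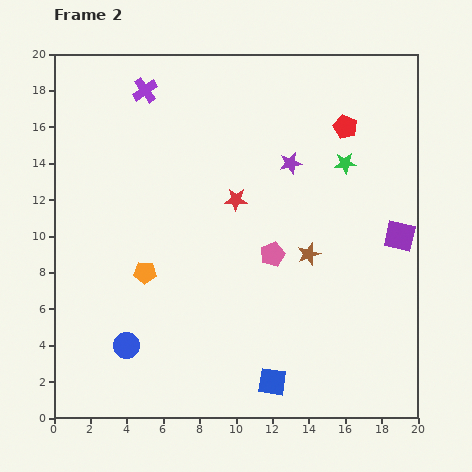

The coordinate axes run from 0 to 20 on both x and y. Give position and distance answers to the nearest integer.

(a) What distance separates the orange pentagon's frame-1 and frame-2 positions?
3

The orange pentagon moved from (7, 10) to (5, 8), a distance of √(2² + 2²) ≈ 3.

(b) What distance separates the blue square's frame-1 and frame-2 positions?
2

The blue square moved from (10, 2) to (12, 2), a distance of √(2² + 0²) ≈ 2.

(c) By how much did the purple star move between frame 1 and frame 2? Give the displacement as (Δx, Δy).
(3, -1)

The purple star was at (10, 15) in frame 1 and (13, 14) in frame 2.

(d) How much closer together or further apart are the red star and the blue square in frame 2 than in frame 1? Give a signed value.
-4

Distance in frame 1: 14. Distance in frame 2: 10.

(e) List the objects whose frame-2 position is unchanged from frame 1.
the blue circle, the purple cross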